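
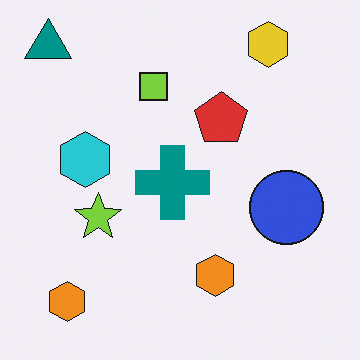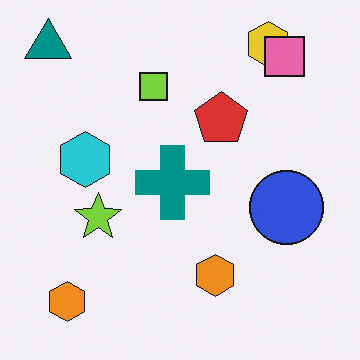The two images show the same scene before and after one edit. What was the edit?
The transformation is: overlaid with an additional pink square.

A pink square appears in the second image that is absent from the first.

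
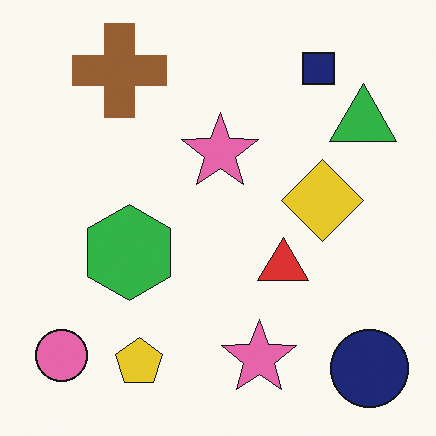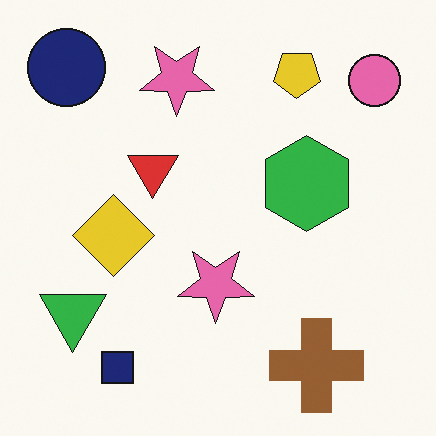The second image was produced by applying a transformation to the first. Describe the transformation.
This is the original image rotated 180°.

The navy circle sits in the bottom-right of the first image and the top-left of the second — consistent with a whole-image 180° rotation.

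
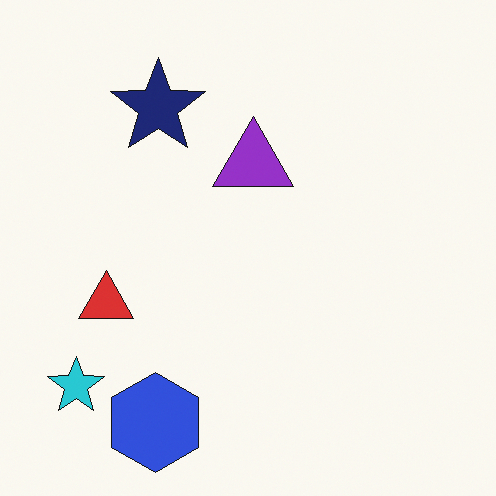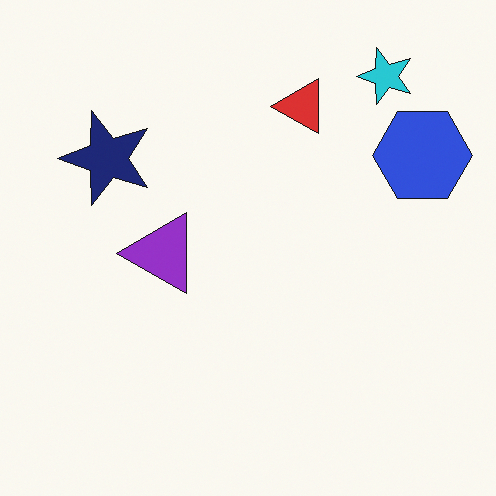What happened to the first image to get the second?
The second image is the first transposed (reflected across the top-left ↔ bottom-right diagonal).

Shapes have swapped their row and column positions — what was in the top-right is now in the bottom-left — a diagonal reflection.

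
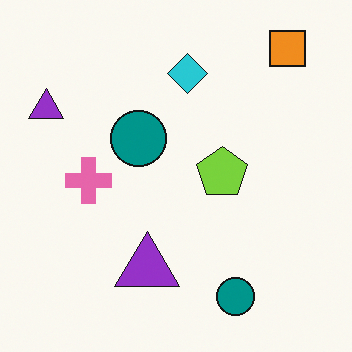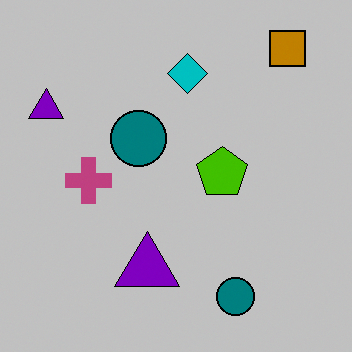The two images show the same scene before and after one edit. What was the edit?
Aggressively posterized.

Each flat color has snapped to a coarser quantized level — most visibly, the near-white background has dropped to a flat grey.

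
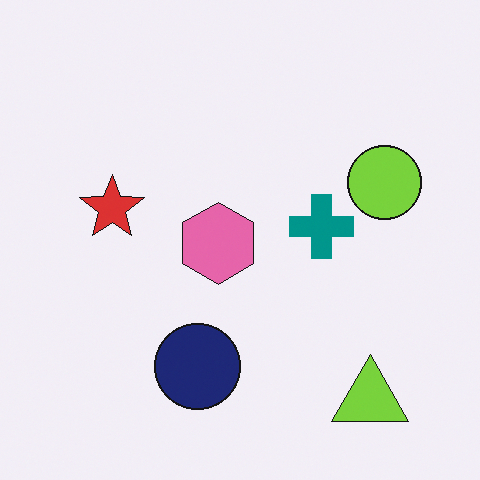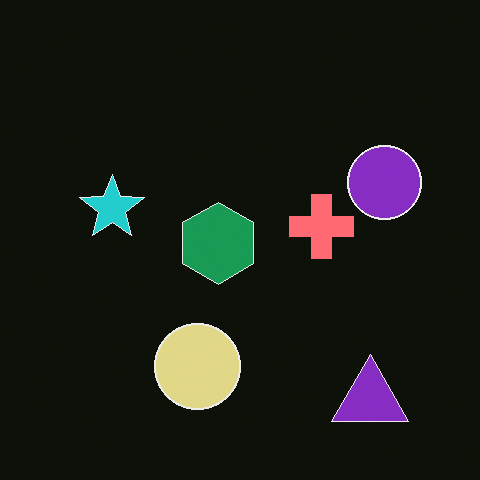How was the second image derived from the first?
The second image is the first color-inverted (negative).

The light background has become dark and every shape's color is its complement — a photographic negative.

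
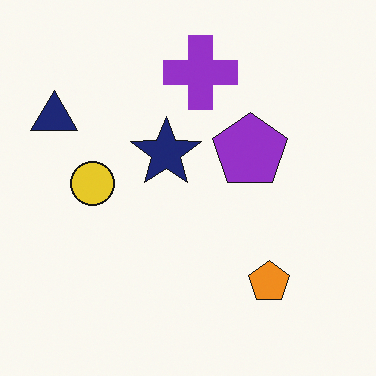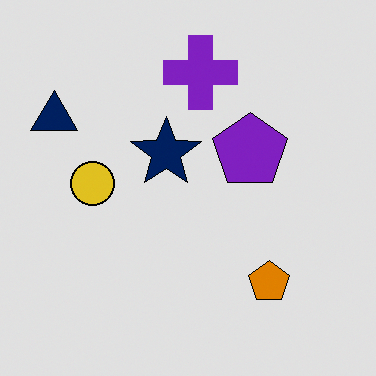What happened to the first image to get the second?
The second image is the first posterized to a reduced palette.

Each flat color has snapped to a coarser quantized level — most visibly, the near-white background has dropped to a flat grey.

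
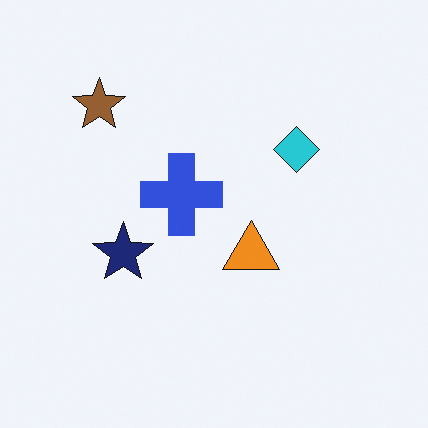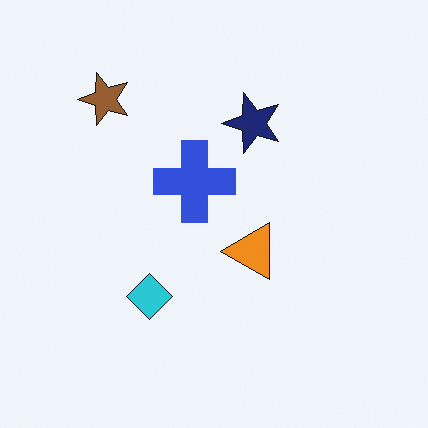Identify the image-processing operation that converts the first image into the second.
The transformation is: transposed (reflected across the top-left ↔ bottom-right diagonal).

Shapes have swapped their row and column positions — what was in the top-right is now in the bottom-left — a diagonal reflection.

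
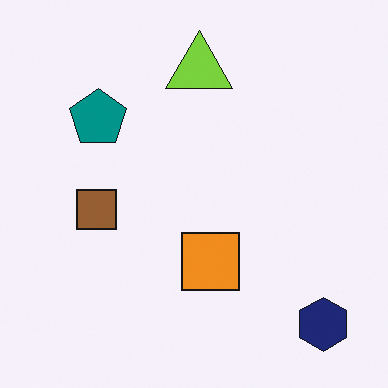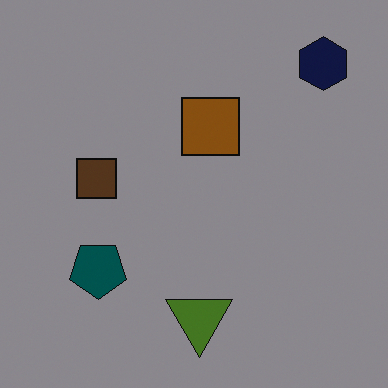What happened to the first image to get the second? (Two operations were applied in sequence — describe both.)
This is the original image flipped vertically (top ↔ bottom), then substantially darkened.

The navy hexagon is in the bottom-right of the first image and the top-right of the second — shapes on opposite sides of the horizontal midline have swapped in a mirror flip. Every pixel — background and shapes alike — is uniformly darkened.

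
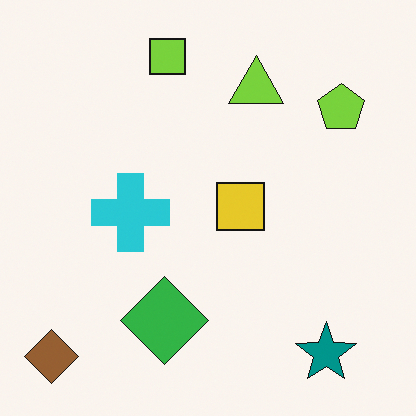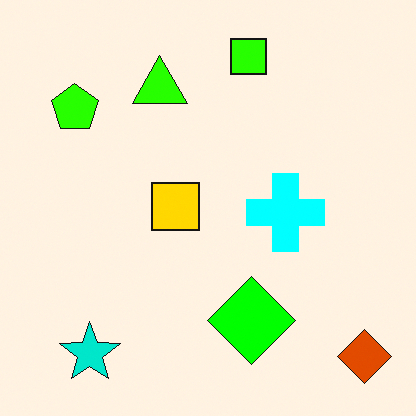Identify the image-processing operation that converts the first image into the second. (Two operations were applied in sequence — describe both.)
The image was flipped horizontally (left ↔ right), then made much more vivid (saturation change).

The brown diamond is in the bottom-left of the first image and the bottom-right of the second — shapes on opposite sides of the vertical midline have swapped in a mirror flip. All colors are more vivid — a global saturation change.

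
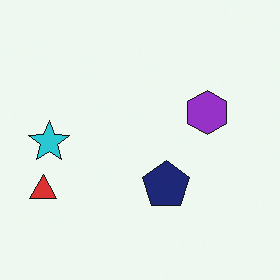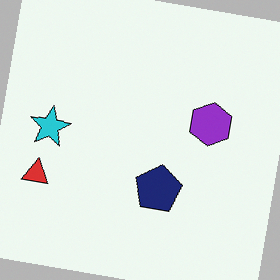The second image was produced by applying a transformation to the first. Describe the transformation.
The transformation is: rotated clockwise by a few degrees.

Every shape is tilted by the same angle and the image corners show triangular fill wedges — a whole-image rotation by a non-right angle.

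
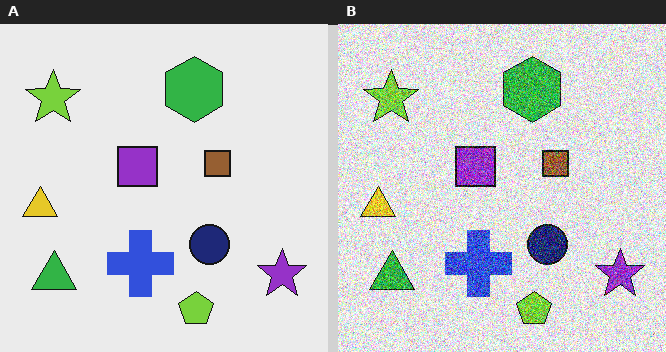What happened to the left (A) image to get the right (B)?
Degraded with heavy additive noise.

Random speckle covers the whole image, including the flat background.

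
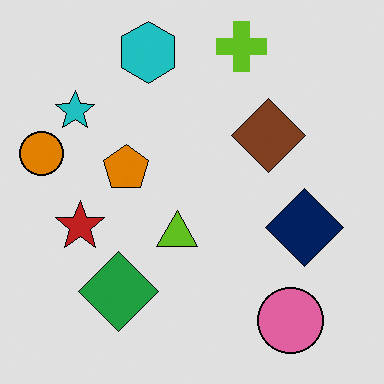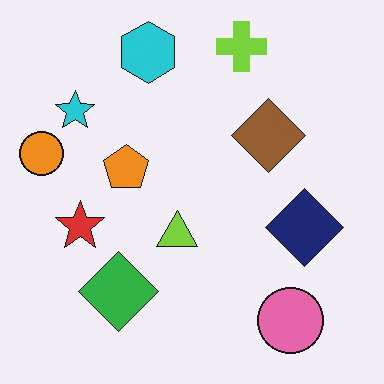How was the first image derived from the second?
The image was posterized to a reduced palette.

Each flat color has snapped to a coarser quantized level — most visibly, the near-white background has dropped to a flat grey.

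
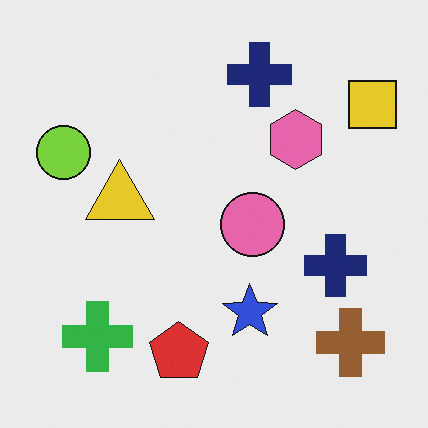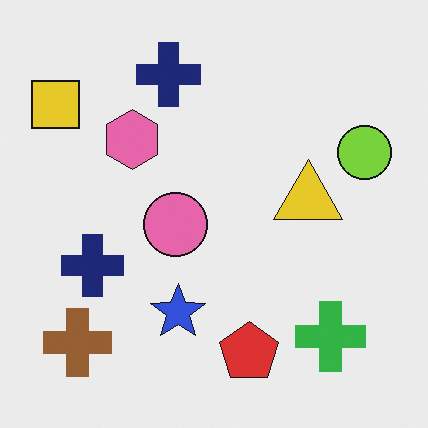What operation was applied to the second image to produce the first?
The transformation is: flipped horizontally (left ↔ right).

The yellow square is in the top-left of the second image and the top-right of the first — shapes on opposite sides of the vertical midline have swapped in a mirror flip.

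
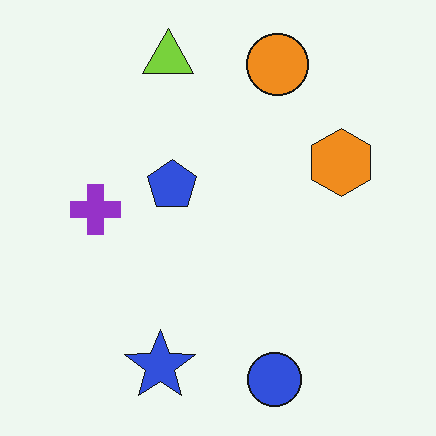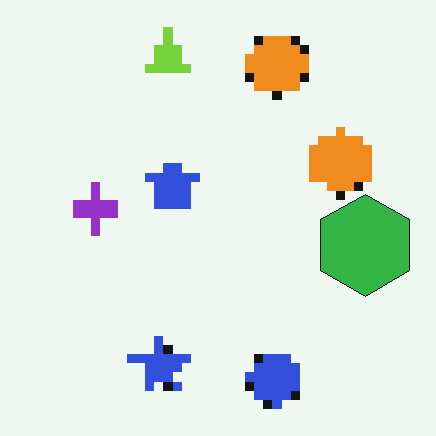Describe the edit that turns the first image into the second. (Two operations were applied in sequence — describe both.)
The transformation is: heavily pixelated into large blocks, then overlaid with an additional green hexagon.

Shapes are reduced to large square blocks; fine edges and outlines are lost — a downscale-then-upscale (mosaic) effect. A green hexagon appears in the second image that is absent from the first.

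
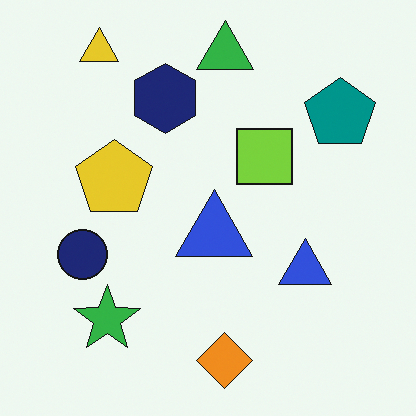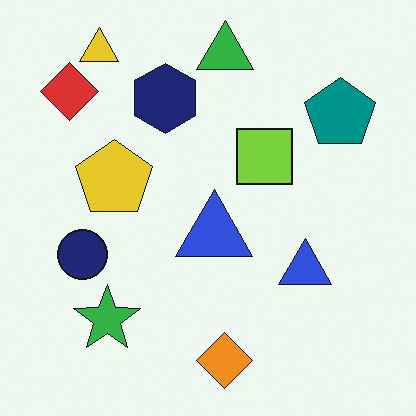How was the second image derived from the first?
It was overlaid with an additional red diamond.

A red diamond appears in the second image that is absent from the first.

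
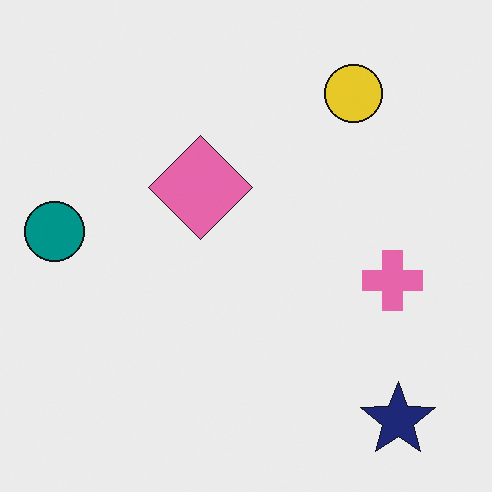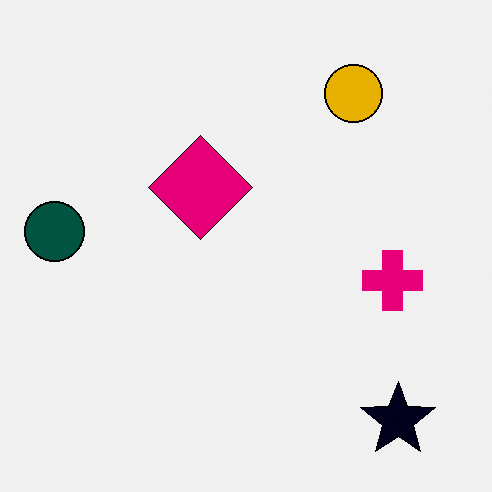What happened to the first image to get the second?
The transformation is: boosted in contrast.

Tones are pushed away from mid-grey across the whole image — a global contrast change.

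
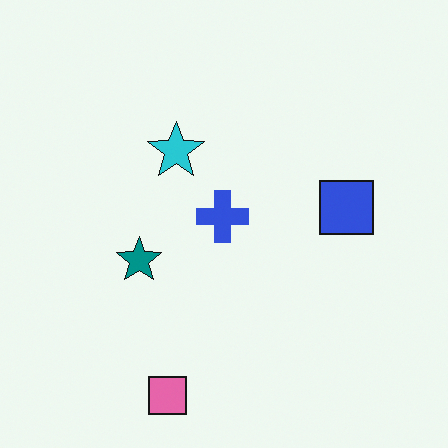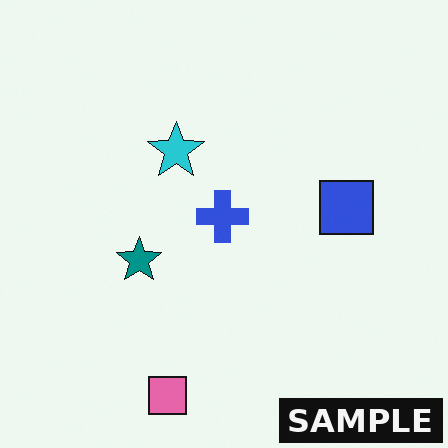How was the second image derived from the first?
Watermarked with the text "SAMPLE" in the lower-right corner.

A dark label reading "SAMPLE" appears in the lower-right corner.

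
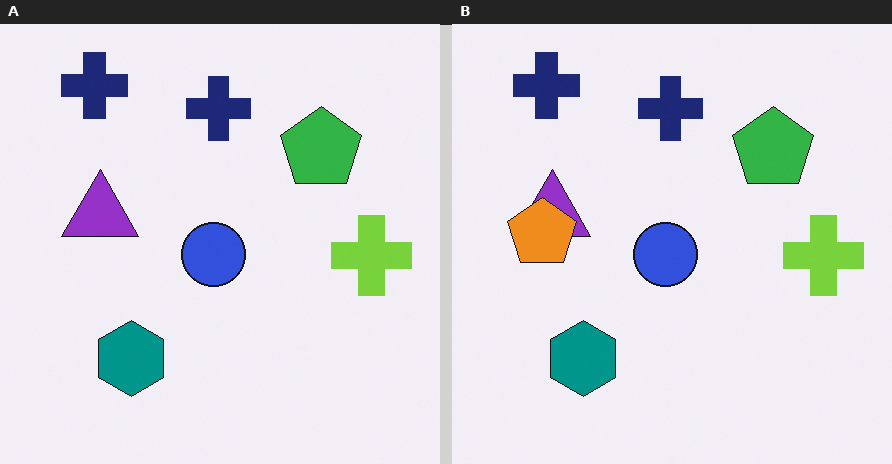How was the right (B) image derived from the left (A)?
This is the original image overlaid with an additional orange pentagon.

An orange pentagon appears in the right (B) image that is absent from the left (A).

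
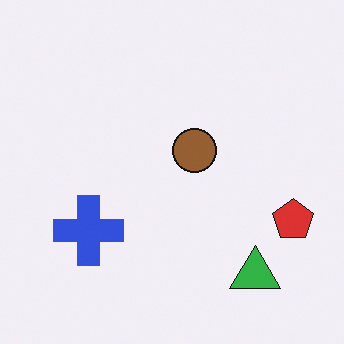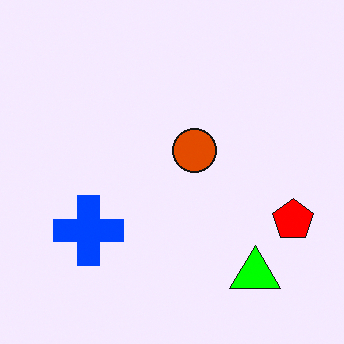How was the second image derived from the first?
The transformation is: heavily oversaturated.

All colors are more vivid — a global saturation change.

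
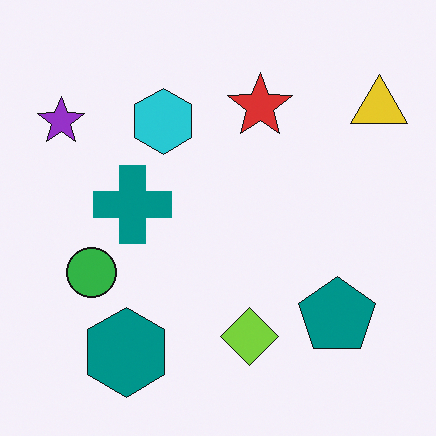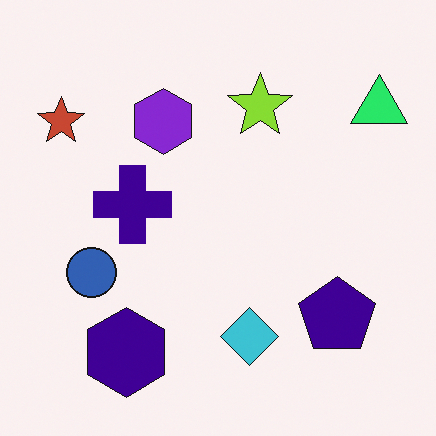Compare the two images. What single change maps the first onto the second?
The image was hue-shifted through roughly a third of the color wheel.

Every shape's color has rotated by the same amount around the hue wheel — a uniform hue shift.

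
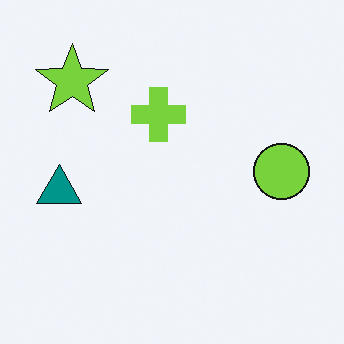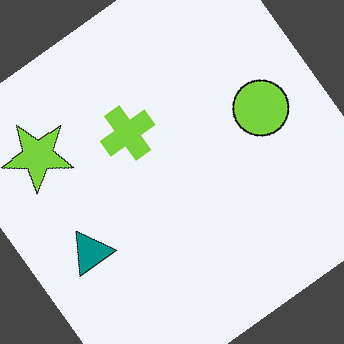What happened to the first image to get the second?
It was rotated counter-clockwise by a large amount — several tens of degrees.

Every shape is tilted by the same angle and the image corners show triangular fill wedges — a whole-image rotation by a non-right angle.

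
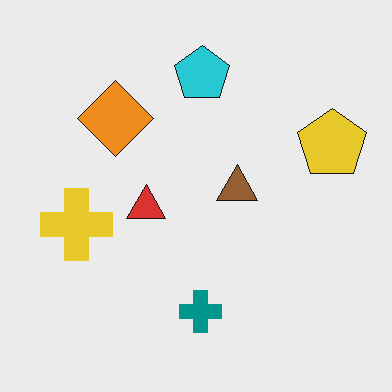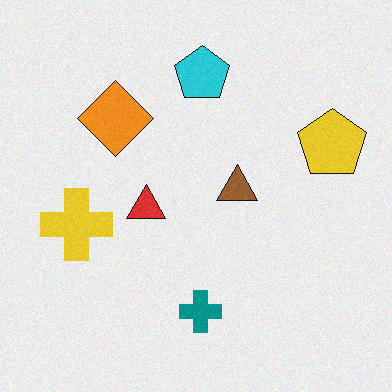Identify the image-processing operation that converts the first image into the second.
The transformation is: degraded with light additive noise.

Random speckle covers the whole image, including the flat background.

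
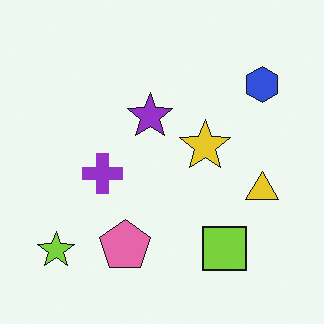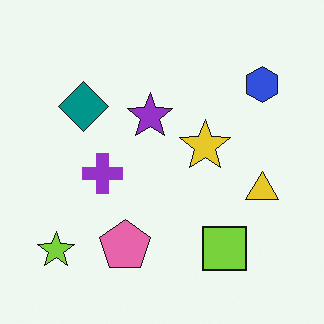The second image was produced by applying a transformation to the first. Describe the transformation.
The second image is the first overlaid with an additional teal diamond.

A teal diamond appears in the second image that is absent from the first.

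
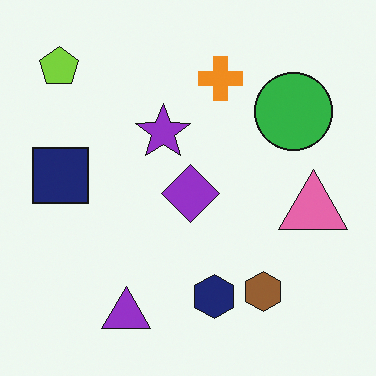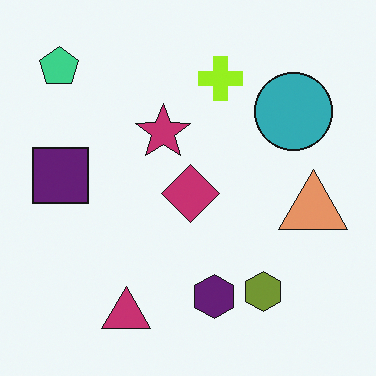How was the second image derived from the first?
It was hue-shifted slightly.

Every shape's color has rotated by the same amount around the hue wheel — a uniform hue shift.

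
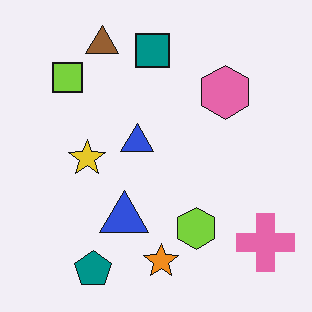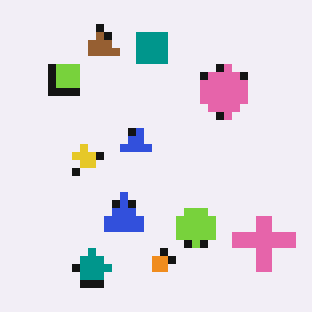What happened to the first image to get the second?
The second image is the first pixelated into visible square blocks.

Shapes are reduced to large square blocks; fine edges and outlines are lost — a downscale-then-upscale (mosaic) effect.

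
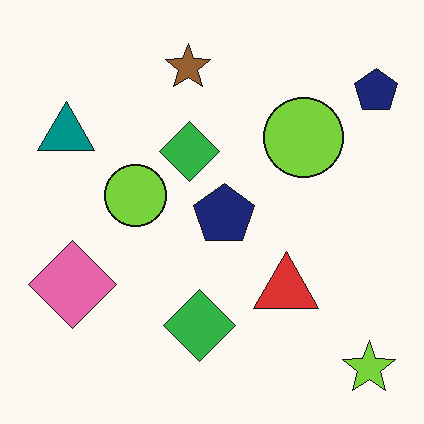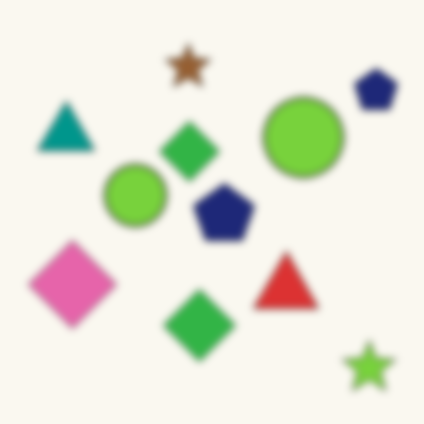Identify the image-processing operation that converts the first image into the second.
It was moderately blurred.

Shape edges and outlines are uniformly softened across the whole image.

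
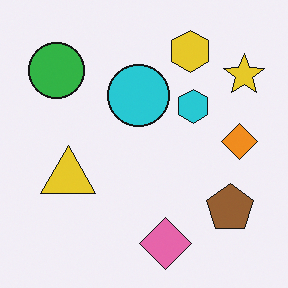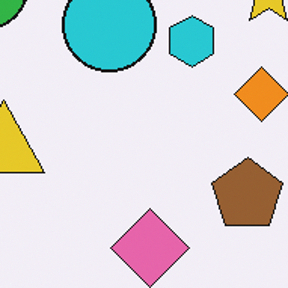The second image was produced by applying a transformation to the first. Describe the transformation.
This is the original image cropped slightly and scaled back up.

The visible shapes are larger and the field of view is narrower; shapes near the original edges may be partly or wholly outside the frame — a crop-and-rescale.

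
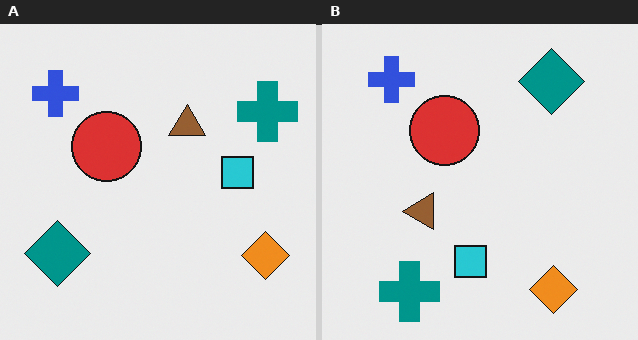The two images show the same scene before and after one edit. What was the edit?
This is the original image transposed (reflected across the top-left ↔ bottom-right diagonal).

Shapes have swapped their row and column positions — what was in the top-right is now in the bottom-left — a diagonal reflection.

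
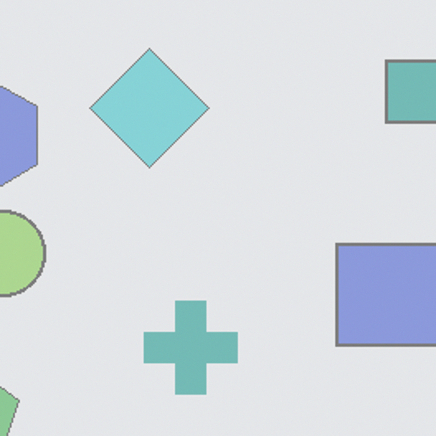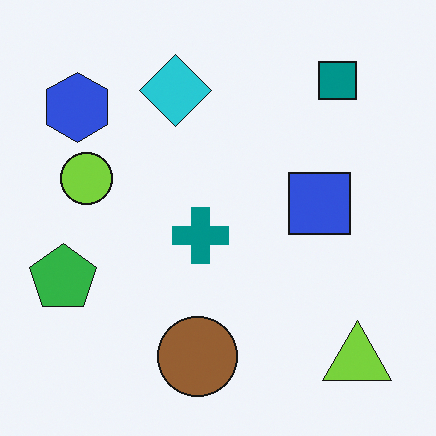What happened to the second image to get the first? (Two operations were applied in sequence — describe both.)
Cropped to a noticeably smaller region and rescaled, then washed out (contrast reduced).

The visible shapes are larger and the field of view is narrower; shapes near the original edges may be partly or wholly outside the frame — a crop-and-rescale. Tones are pushed toward mid-grey across the whole image — a global contrast change.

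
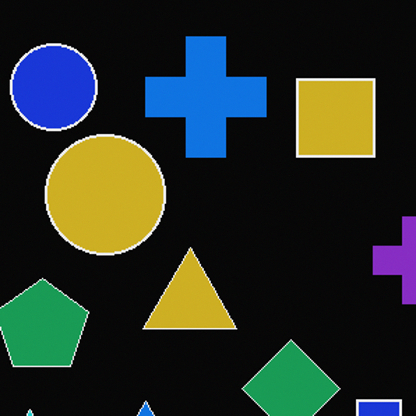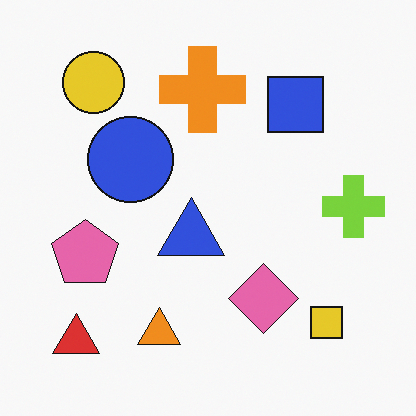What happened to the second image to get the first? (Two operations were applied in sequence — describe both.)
It was cropped to a modestly smaller region and rescaled, then color-inverted (negative).

The visible shapes are larger and the field of view is narrower; shapes near the original edges may be partly or wholly outside the frame — a crop-and-rescale. The light background has become dark and every shape's color is its complement — a photographic negative.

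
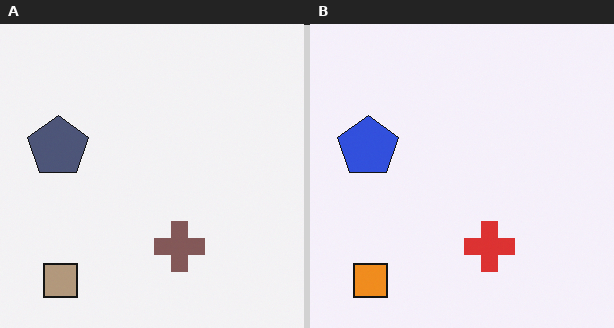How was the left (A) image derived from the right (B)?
The image was made much more muted (saturation change).

All colors are more muted and greyish — a global saturation change.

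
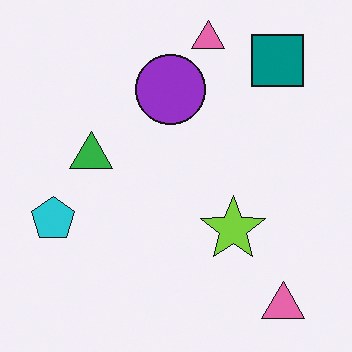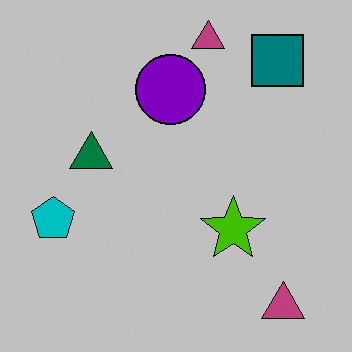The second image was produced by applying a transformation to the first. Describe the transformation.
Aggressively posterized.

Each flat color has snapped to a coarser quantized level — most visibly, the near-white background has dropped to a flat grey.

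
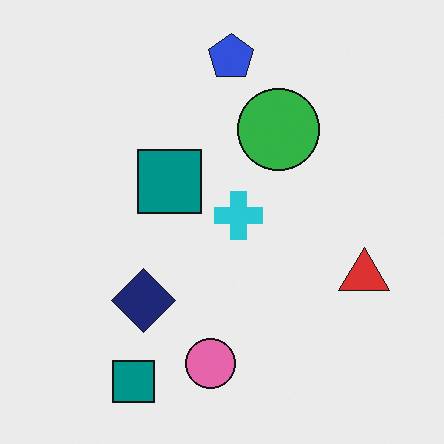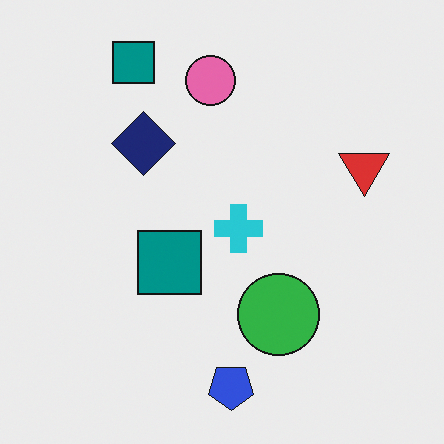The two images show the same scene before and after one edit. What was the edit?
This is the original image flipped vertically (top ↔ bottom).

The blue pentagon is in the top of the first image and the bottom of the second — shapes on opposite sides of the horizontal midline have swapped in a mirror flip.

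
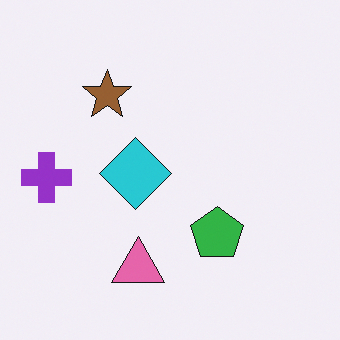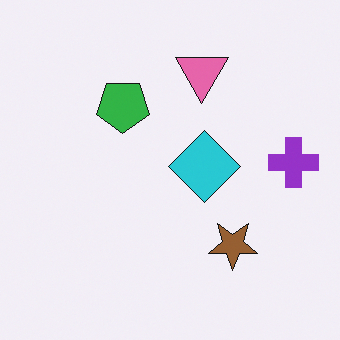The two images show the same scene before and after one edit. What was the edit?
It was rotated 180°.

The purple cross sits in the left of the first image and the right of the second — consistent with a whole-image 180° rotation.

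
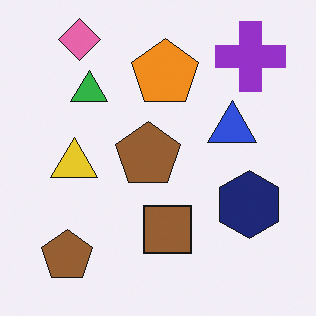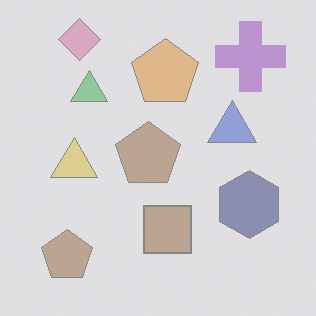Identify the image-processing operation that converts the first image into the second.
The image was washed out (contrast reduced).

Tones are pushed toward mid-grey across the whole image — a global contrast change.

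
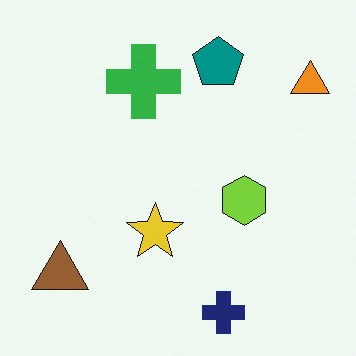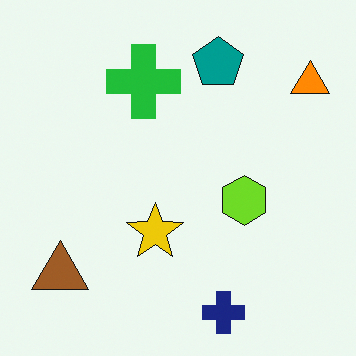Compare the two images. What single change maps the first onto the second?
The image was slightly oversaturated.

All colors are more vivid — a global saturation change.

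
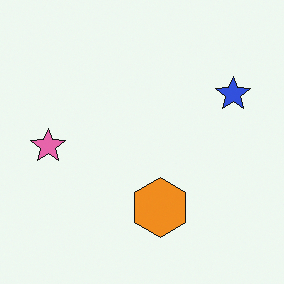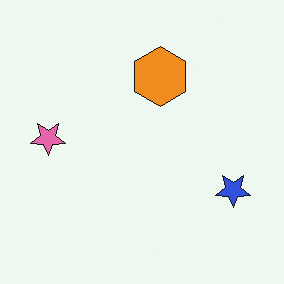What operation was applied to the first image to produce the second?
This is the original image flipped vertically (top ↔ bottom).

The orange hexagon is in the bottom of the first image and the top of the second — shapes on opposite sides of the horizontal midline have swapped in a mirror flip.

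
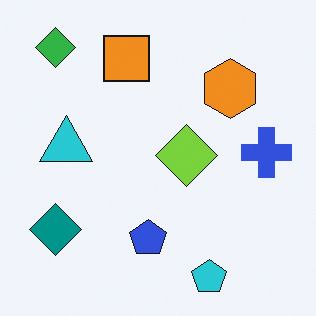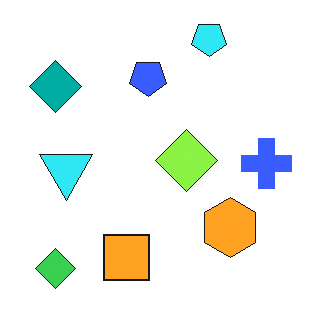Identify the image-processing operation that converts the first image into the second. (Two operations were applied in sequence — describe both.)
The transformation is: flipped vertically (top ↔ bottom), then brightened a little.

The cyan pentagon is in the bottom of the first image and the top of the second — shapes on opposite sides of the horizontal midline have swapped in a mirror flip. Every pixel — background and shapes alike — is uniformly brightened.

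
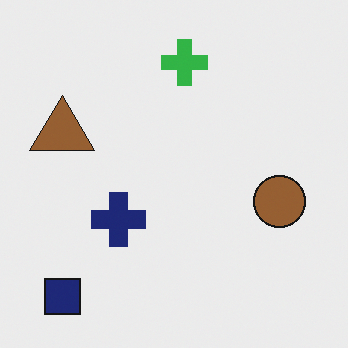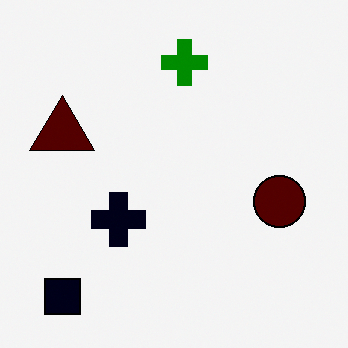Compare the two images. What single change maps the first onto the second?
It was boosted in contrast.

Tones are pushed away from mid-grey across the whole image — a global contrast change.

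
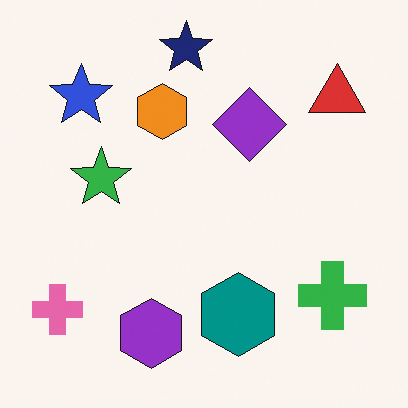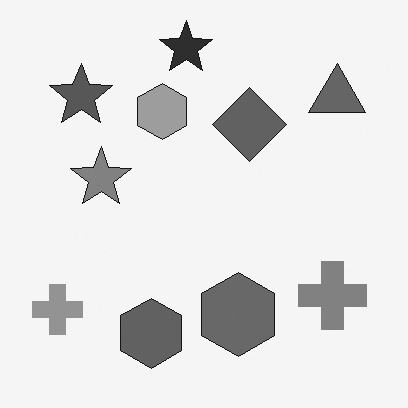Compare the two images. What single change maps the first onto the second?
It was converted to grayscale.

All color is removed — every shape is now a shade of grey.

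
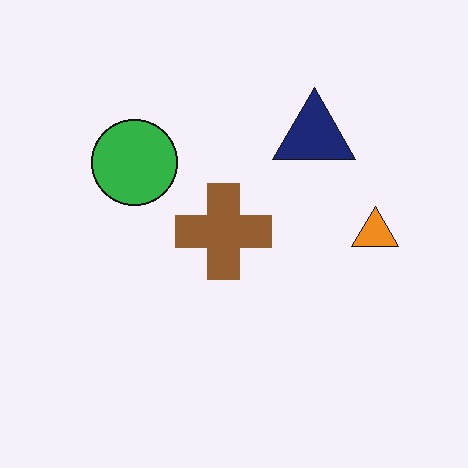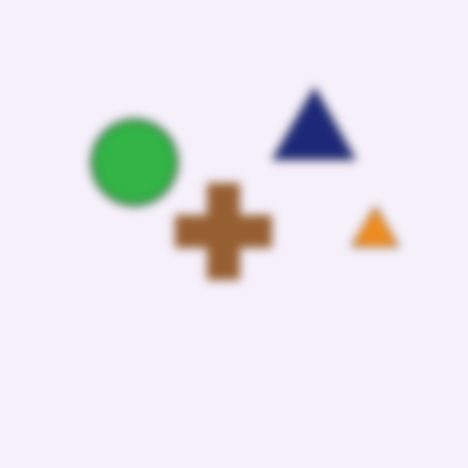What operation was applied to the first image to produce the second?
Noticeably gaussian-blurred.

Shape edges and outlines are uniformly softened across the whole image.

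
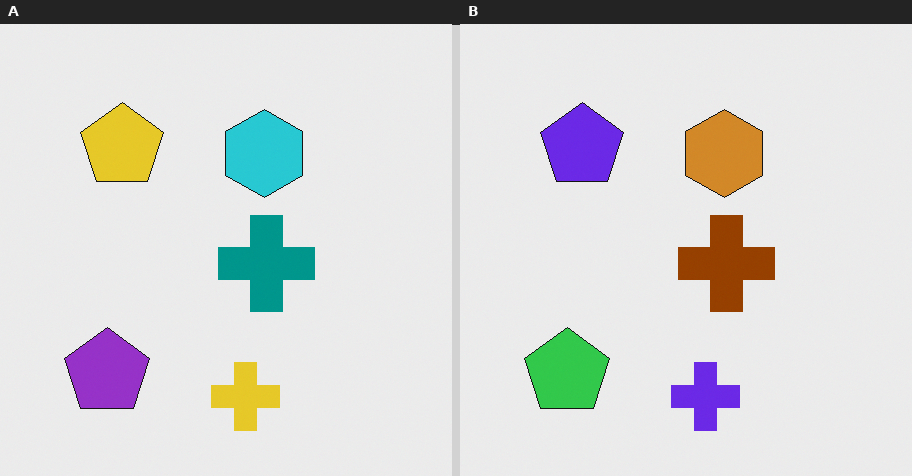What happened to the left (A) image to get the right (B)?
It was hue-shifted by a large amount.

Every shape's color has rotated by the same amount around the hue wheel — a uniform hue shift.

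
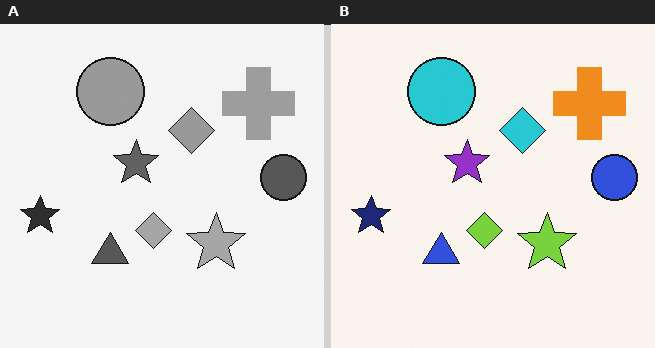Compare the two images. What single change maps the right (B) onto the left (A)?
The image was converted to grayscale.

All color is removed — every shape is now a shade of grey.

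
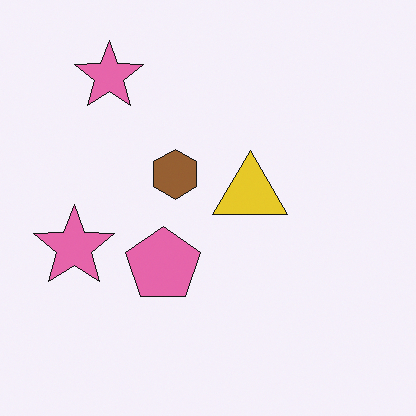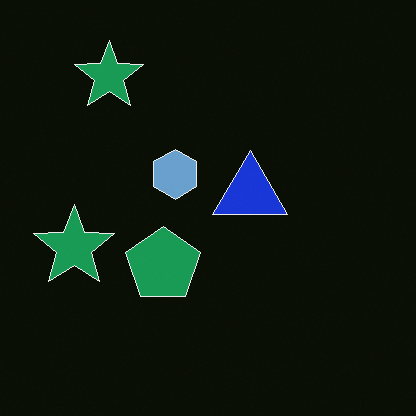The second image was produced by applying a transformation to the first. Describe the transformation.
Color-inverted (negative).

The light background has become dark and every shape's color is its complement — a photographic negative.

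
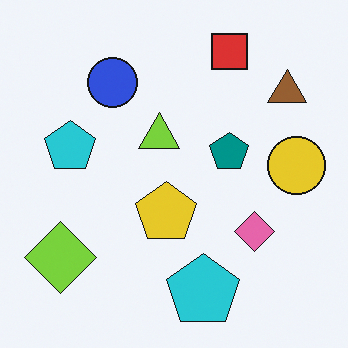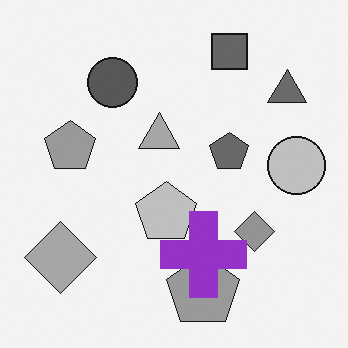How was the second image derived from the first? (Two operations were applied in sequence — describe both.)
Converted to grayscale, then overlaid with an additional purple cross.

All color is removed — every shape is now a shade of grey. A purple cross appears in the second image that is absent from the first.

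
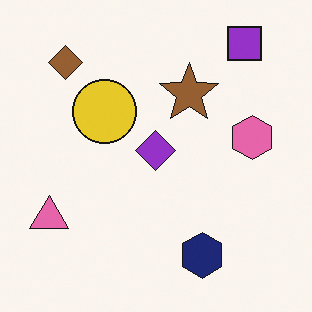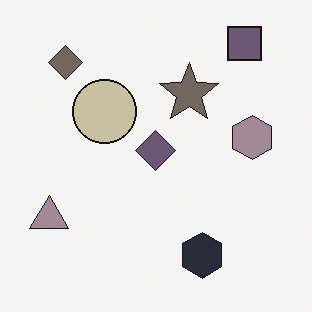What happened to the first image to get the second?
This is the original image made much more muted (saturation change).

All colors are more muted and greyish — a global saturation change.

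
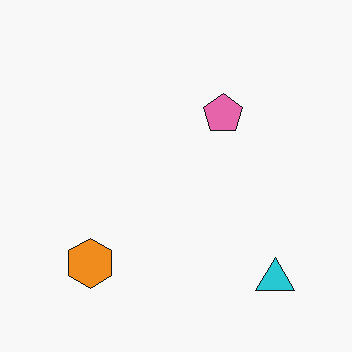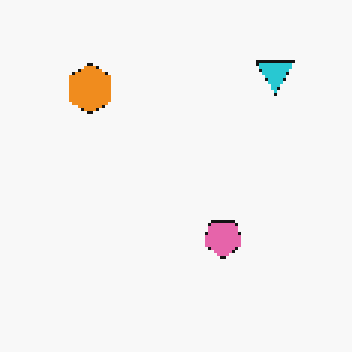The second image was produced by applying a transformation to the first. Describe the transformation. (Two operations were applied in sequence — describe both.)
The second image is the first flipped vertically (top ↔ bottom), then mildly pixelated.

The cyan triangle is in the bottom-right of the first image and the top-right of the second — shapes on opposite sides of the horizontal midline have swapped in a mirror flip. Shapes are reduced to large square blocks; fine edges and outlines are lost — a downscale-then-upscale (mosaic) effect.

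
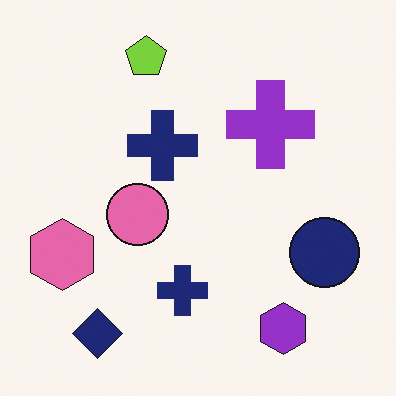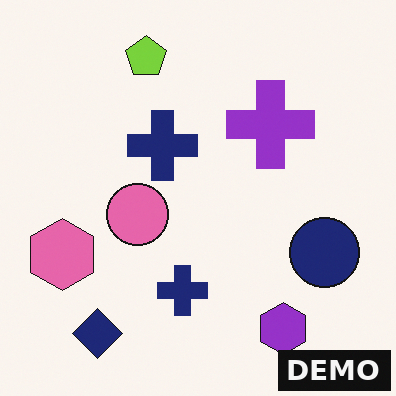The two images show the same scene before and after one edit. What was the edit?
The image was watermarked with the text "DEMO" in the lower-right corner.

A dark label reading "DEMO" appears in the lower-right corner.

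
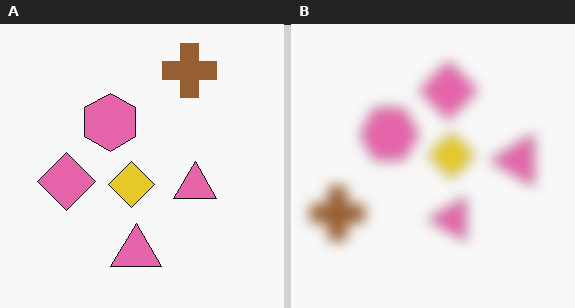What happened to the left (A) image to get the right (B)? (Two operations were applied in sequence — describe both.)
Transposed (reflected across the top-left ↔ bottom-right diagonal), then strongly gaussian-blurred.

Shapes have swapped their row and column positions — what was in the top-right is now in the bottom-left — a diagonal reflection. Shape edges and outlines are uniformly softened across the whole image.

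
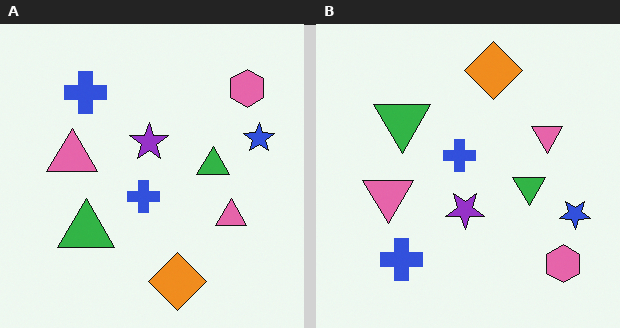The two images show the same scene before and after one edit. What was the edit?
The right (B) image is the left (A) flipped vertically (top ↔ bottom).

The orange diamond is in the bottom of the left (A) image and the top of the right (B) — shapes on opposite sides of the horizontal midline have swapped in a mirror flip.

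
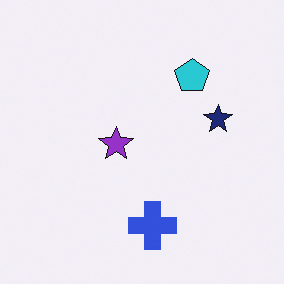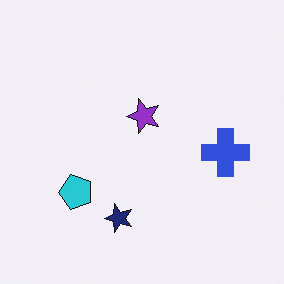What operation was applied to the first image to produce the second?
This is the original image transposed (reflected across the top-left ↔ bottom-right diagonal).

Shapes have swapped their row and column positions — what was in the top-right is now in the bottom-left — a diagonal reflection.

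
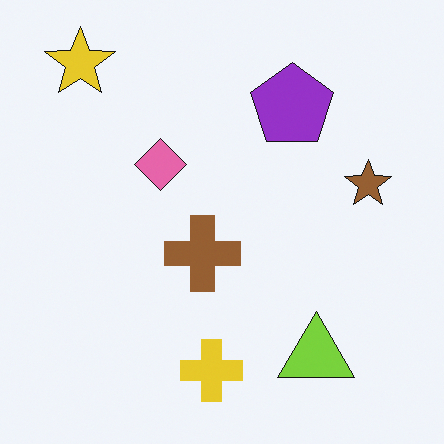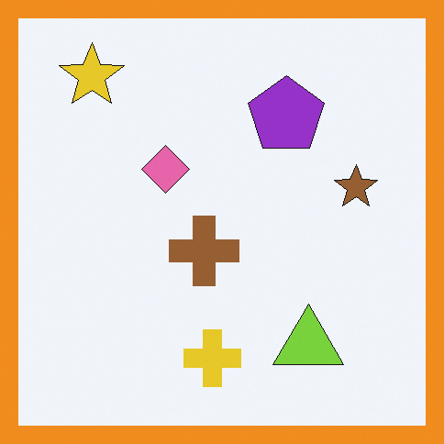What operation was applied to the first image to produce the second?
The second image is the first framed with a orange border.

A solid orange frame runs around the edge of the second image, with the content slightly shrunk inside it.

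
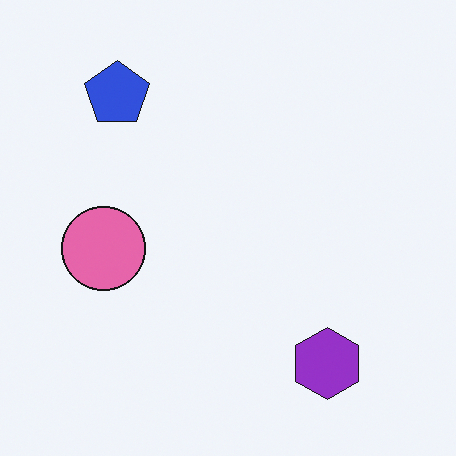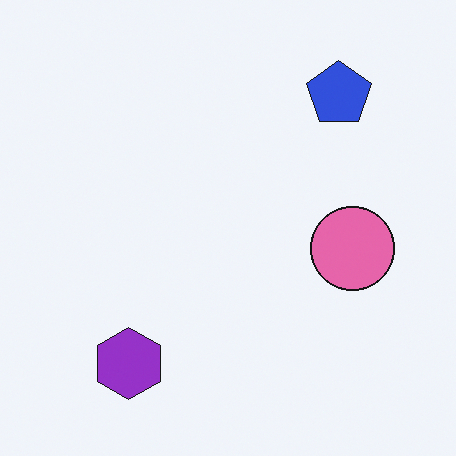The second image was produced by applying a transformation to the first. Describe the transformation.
The second image is the first flipped horizontally (left ↔ right).

The pink circle is in the left of the first image and the right of the second — shapes on opposite sides of the vertical midline have swapped in a mirror flip.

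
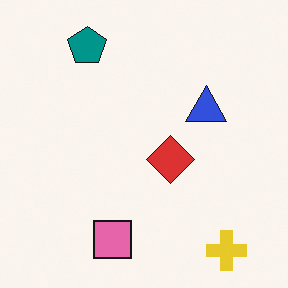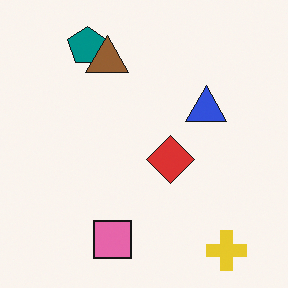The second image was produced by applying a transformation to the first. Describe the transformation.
It was overlaid with an additional brown triangle.

A brown triangle appears in the second image that is absent from the first.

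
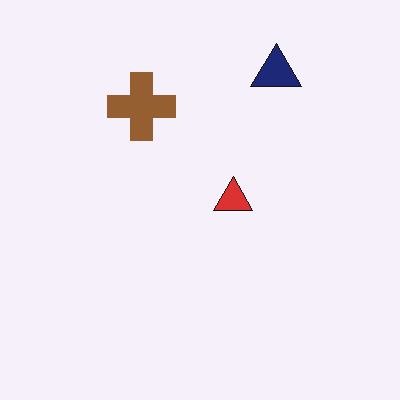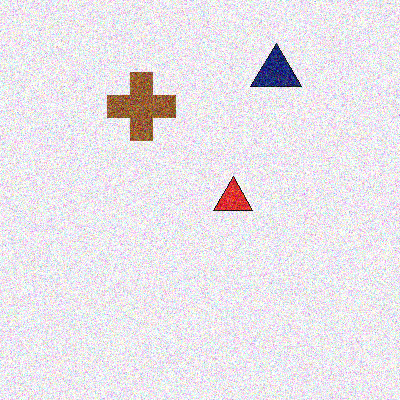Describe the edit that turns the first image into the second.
It was degraded with heavy additive noise.

Random speckle covers the whole image, including the flat background.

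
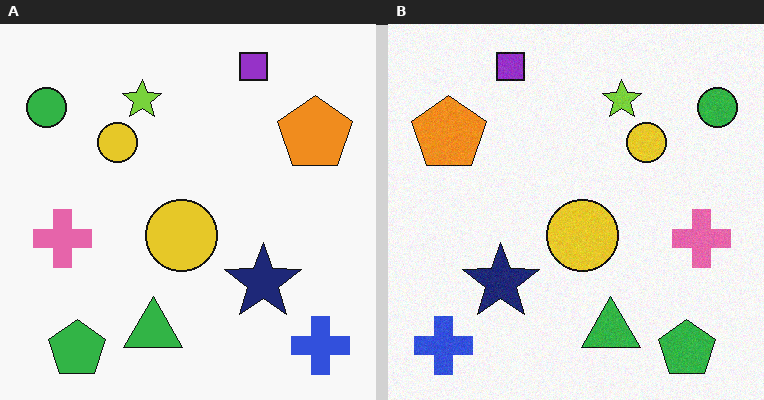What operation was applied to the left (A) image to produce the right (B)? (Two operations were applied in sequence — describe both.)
The right (B) image is the left (A) degraded with light additive noise, then flipped horizontally (left ↔ right).

Random speckle covers the whole image, including the flat background. The green circle is in the top-left of the left (A) image and the top-right of the right (B) — shapes on opposite sides of the vertical midline have swapped in a mirror flip.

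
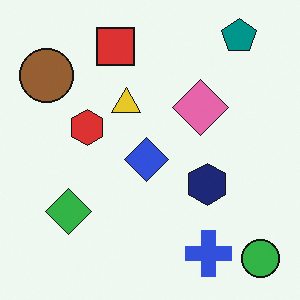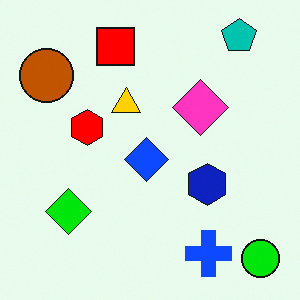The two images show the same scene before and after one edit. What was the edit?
It was made much more vivid (saturation change).

All colors are more vivid — a global saturation change.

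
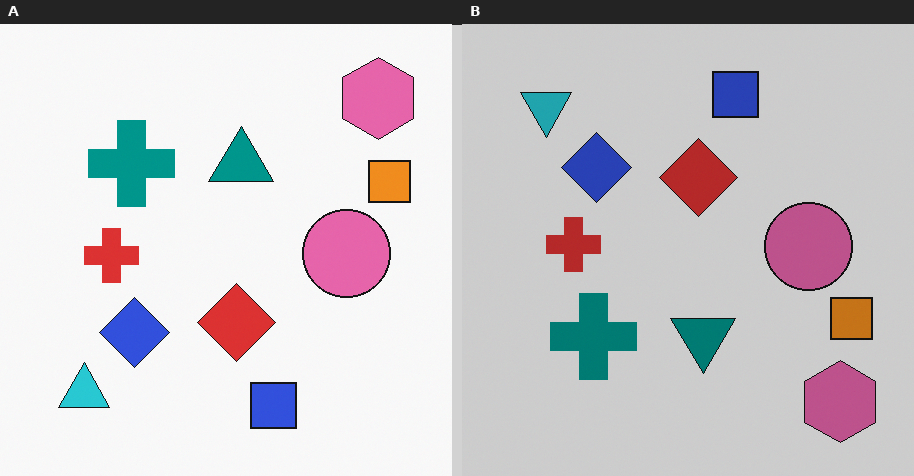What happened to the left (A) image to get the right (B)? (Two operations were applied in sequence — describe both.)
The image was flipped vertically (top ↔ bottom), then darkened a little.

The blue square is in the bottom of the left (A) image and the top of the right (B) — shapes on opposite sides of the horizontal midline have swapped in a mirror flip. Every pixel — background and shapes alike — is uniformly darkened.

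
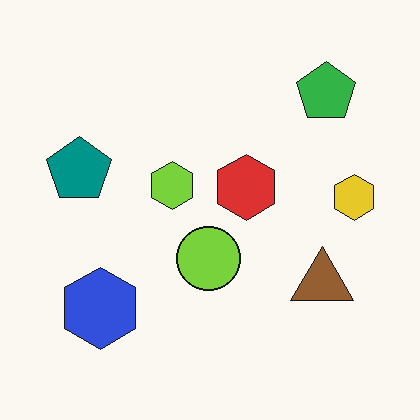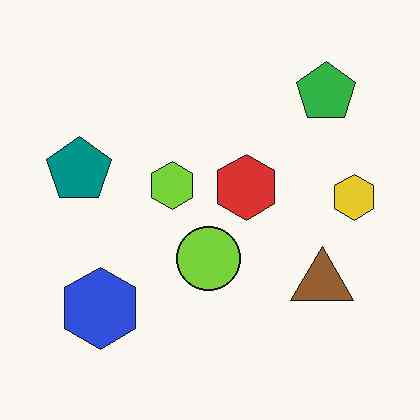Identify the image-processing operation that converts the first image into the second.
The image was JPEG-compressed with visible artifacts.

Blocky 8×8 compression artifacts appear around shape edges and the flat background shows ringing — characteristic JPEG degradation.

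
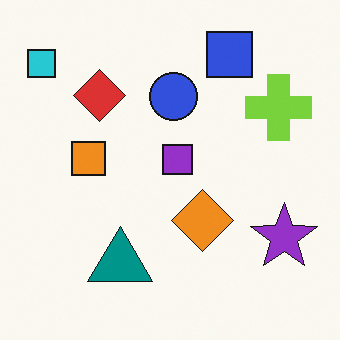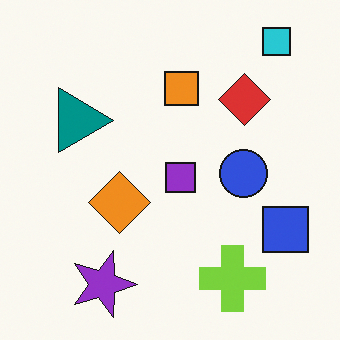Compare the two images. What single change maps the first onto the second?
The second image is the first rotated 90° clockwise.

The cyan square sits in the top-left of the first image and the top-right of the second — consistent with a whole-image 90° clockwise rotation.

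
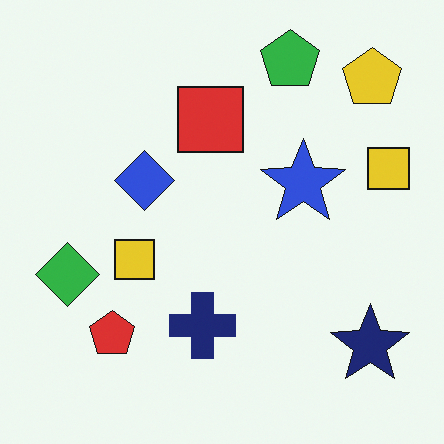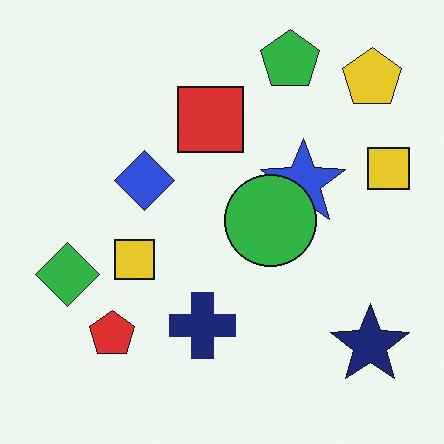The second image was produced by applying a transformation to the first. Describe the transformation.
It was overlaid with an additional green circle.

A green circle appears in the second image that is absent from the first.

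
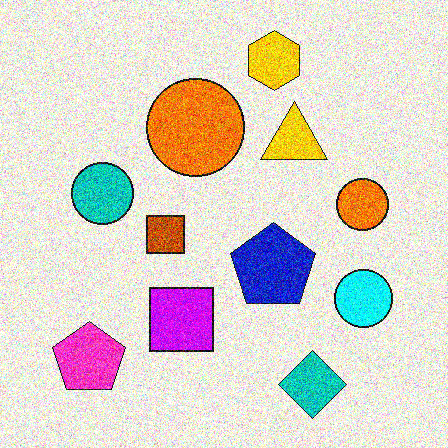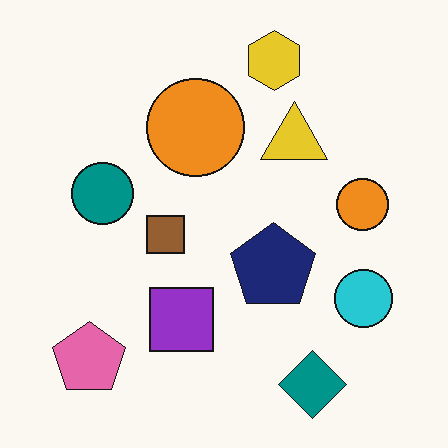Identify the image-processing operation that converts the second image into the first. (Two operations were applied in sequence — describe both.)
The image was heavily oversaturated, then degraded with heavy additive noise.

All colors are more vivid — a global saturation change. Random speckle covers the whole image, including the flat background.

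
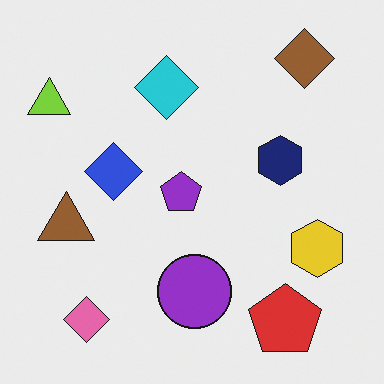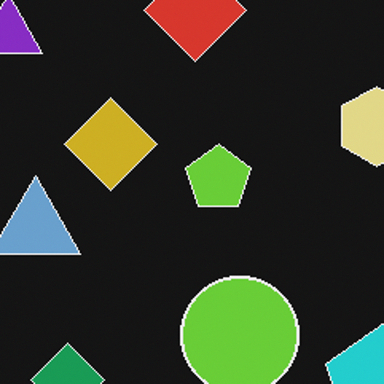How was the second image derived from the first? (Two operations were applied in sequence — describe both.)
The image was cropped slightly and scaled back up, then color-inverted (negative).

The visible shapes are larger and the field of view is narrower; shapes near the original edges may be partly or wholly outside the frame — a crop-and-rescale. The light background has become dark and every shape's color is its complement — a photographic negative.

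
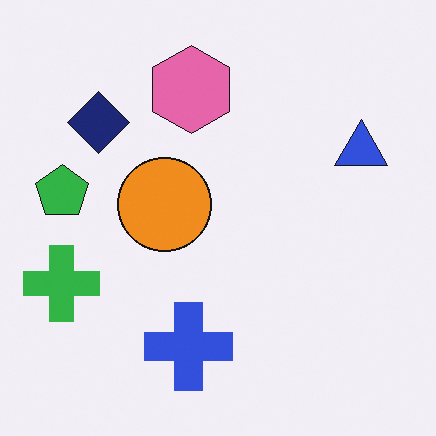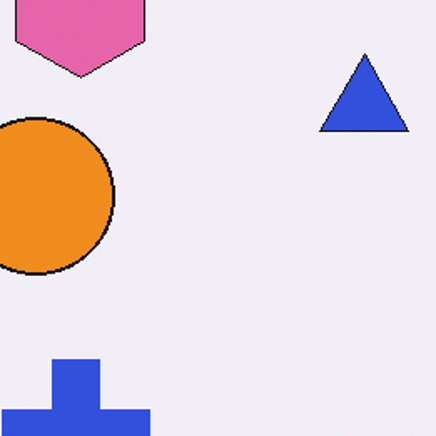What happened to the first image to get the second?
It was cropped tightly and scaled back up.

The visible shapes are larger and the field of view is narrower; shapes near the original edges may be partly or wholly outside the frame — a crop-and-rescale.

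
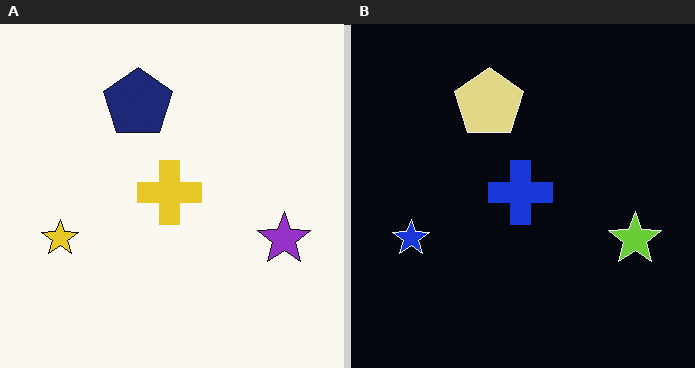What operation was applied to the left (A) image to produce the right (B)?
Color-inverted (negative).

The light background has become dark and every shape's color is its complement — a photographic negative.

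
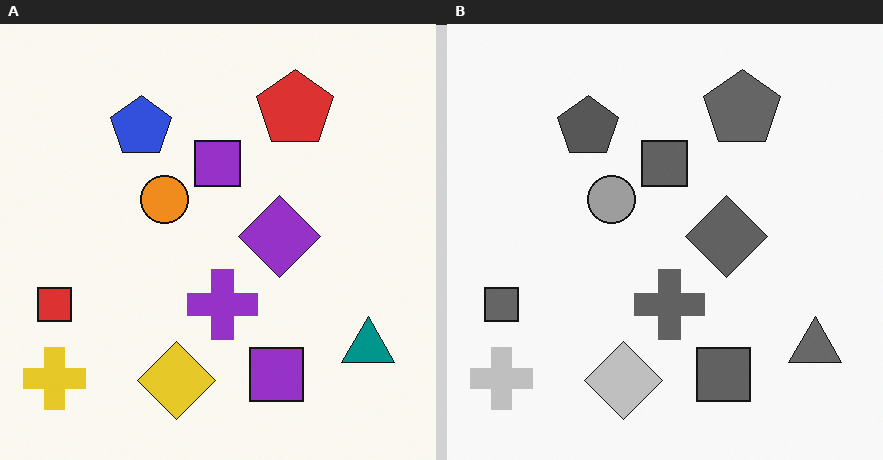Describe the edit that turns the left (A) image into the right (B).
The transformation is: converted to grayscale.

All color is removed — every shape is now a shade of grey.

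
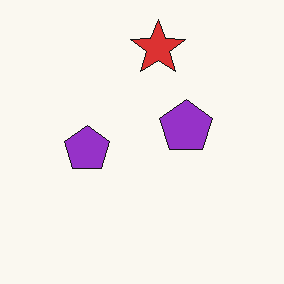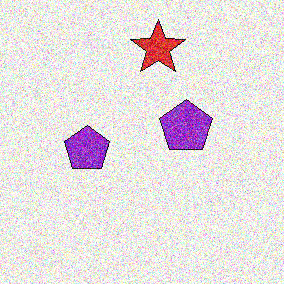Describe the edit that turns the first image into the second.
Degraded with strong gaussian noise.

Random speckle covers the whole image, including the flat background.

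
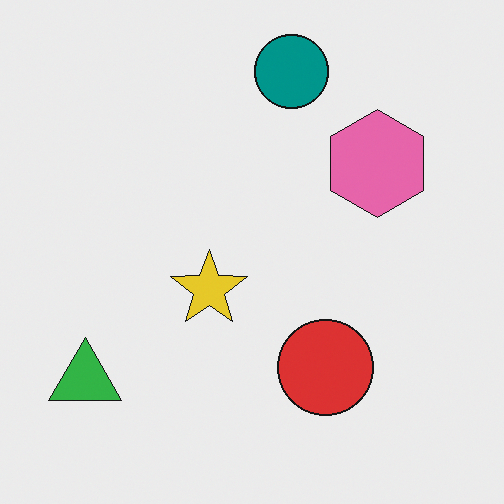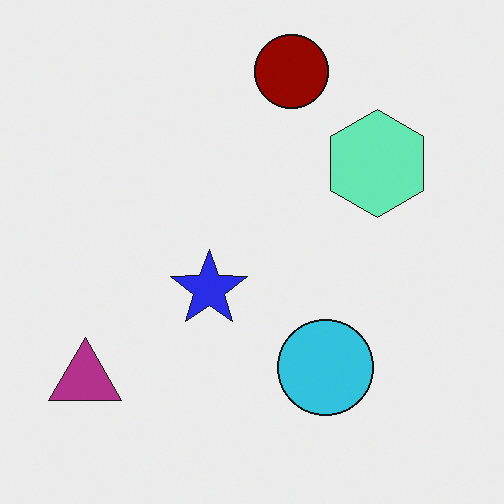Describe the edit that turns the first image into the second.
The transformation is: hue-shifted by a large amount.

Every shape's color has rotated by the same amount around the hue wheel — a uniform hue shift.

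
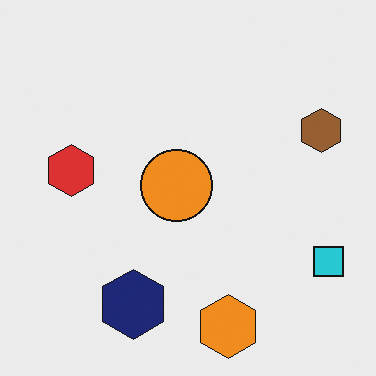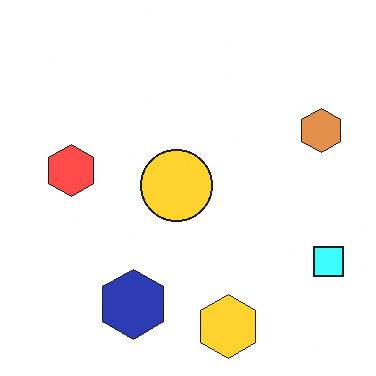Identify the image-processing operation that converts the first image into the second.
The image was substantially brightened.

Every pixel — background and shapes alike — is uniformly brightened.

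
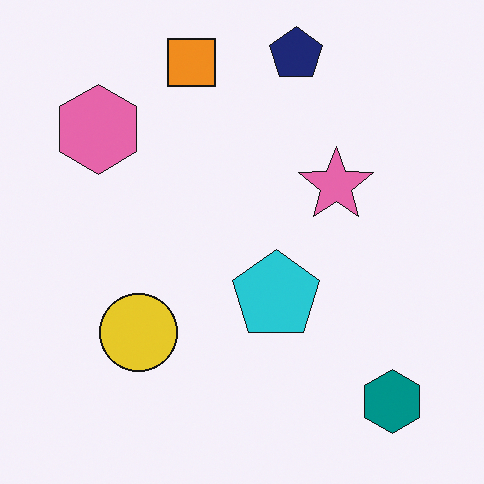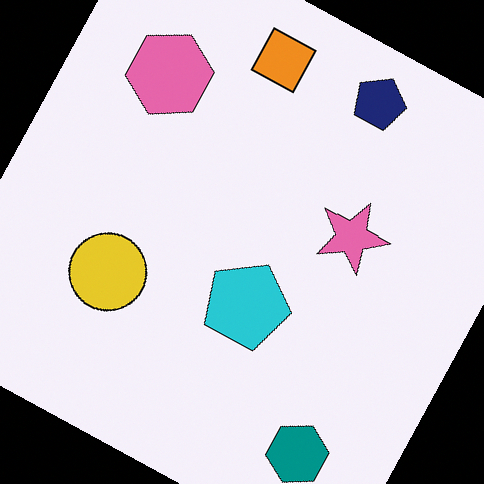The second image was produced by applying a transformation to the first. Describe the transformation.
It was rotated clockwise by a moderate amount.

Every shape is tilted by the same angle and the image corners show triangular fill wedges — a whole-image rotation by a non-right angle.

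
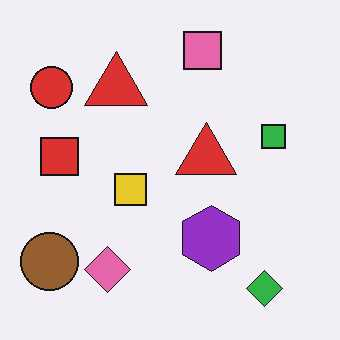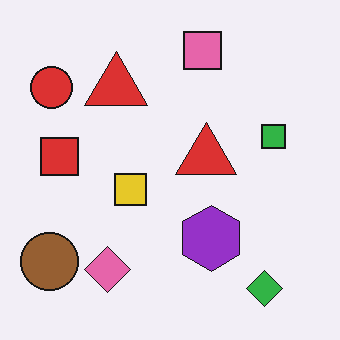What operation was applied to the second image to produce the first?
The transformation is: JPEG-compressed with visible artifacts.

Blocky 8×8 compression artifacts appear around shape edges and the flat background shows ringing — characteristic JPEG degradation.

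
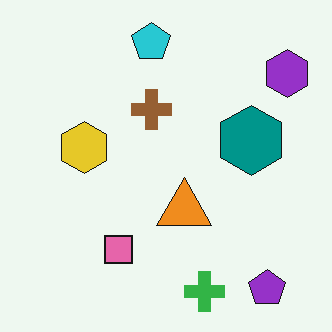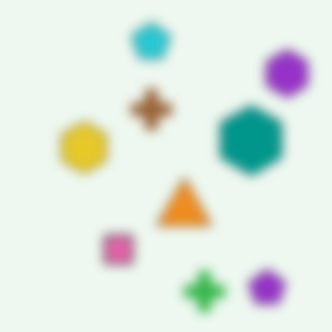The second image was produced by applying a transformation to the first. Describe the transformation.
The image was strongly gaussian-blurred.

Shape edges and outlines are uniformly softened across the whole image.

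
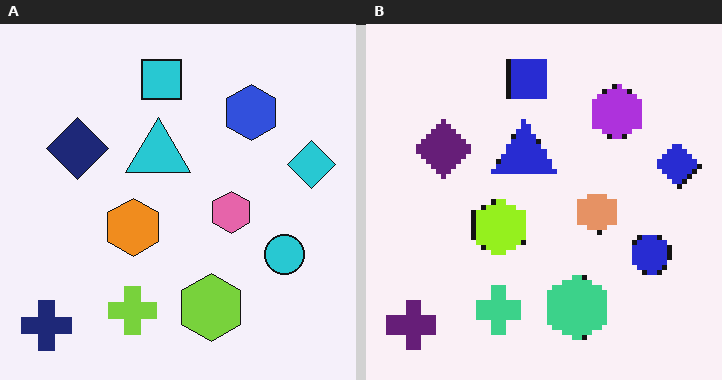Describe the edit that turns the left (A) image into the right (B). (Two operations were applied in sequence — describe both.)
This is the original image hue-shifted by a small amount, then mildly pixelated.

Every shape's color has rotated by the same amount around the hue wheel — a uniform hue shift. Shapes are reduced to large square blocks; fine edges and outlines are lost — a downscale-then-upscale (mosaic) effect.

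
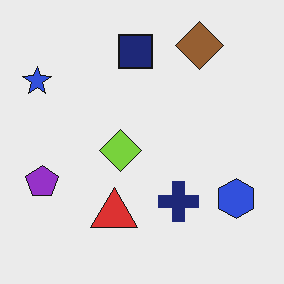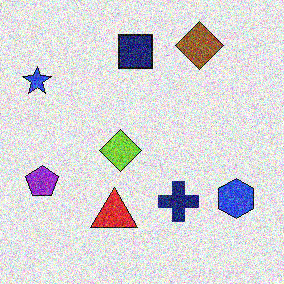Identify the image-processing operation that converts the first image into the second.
The second image is the first degraded with heavy additive noise.

Random speckle covers the whole image, including the flat background.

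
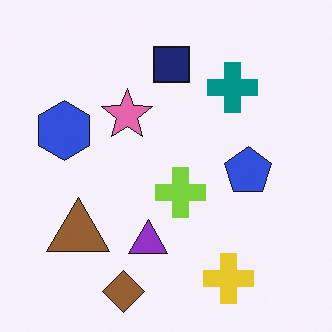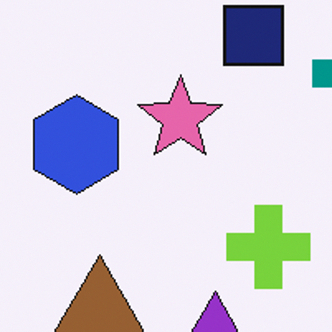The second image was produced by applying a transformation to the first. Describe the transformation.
The image was cropped tightly and scaled back up.

The visible shapes are larger and the field of view is narrower; shapes near the original edges may be partly or wholly outside the frame — a crop-and-rescale.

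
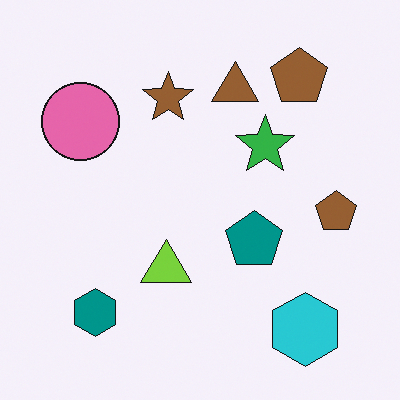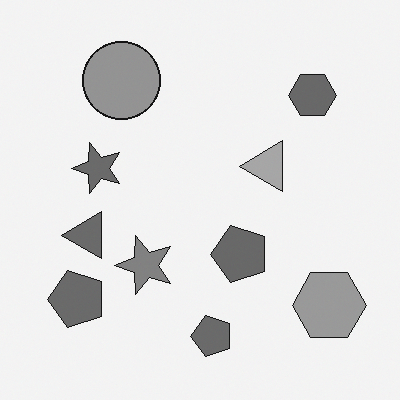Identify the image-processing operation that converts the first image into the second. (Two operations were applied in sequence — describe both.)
Converted to grayscale, then transposed (reflected across the top-left ↔ bottom-right diagonal).

All color is removed — every shape is now a shade of grey. Shapes have swapped their row and column positions — what was in the top-right is now in the bottom-left — a diagonal reflection.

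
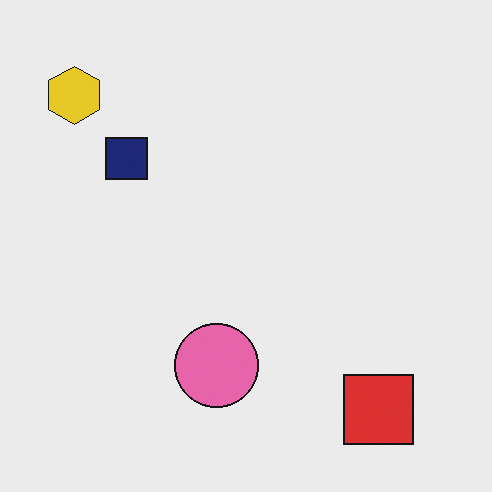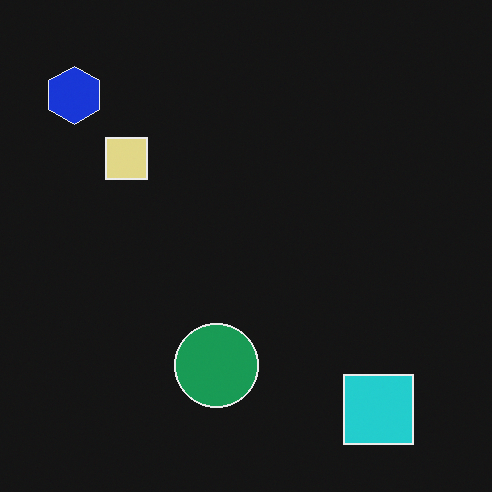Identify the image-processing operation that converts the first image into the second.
Color-inverted (negative).

The light background has become dark and every shape's color is its complement — a photographic negative.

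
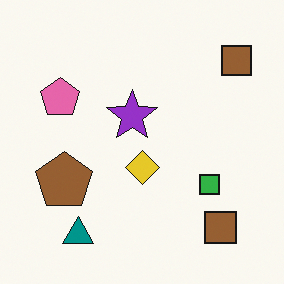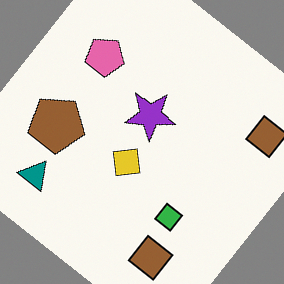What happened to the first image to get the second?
Rotated clockwise by a large amount — several tens of degrees.

Every shape is tilted by the same angle and the image corners show triangular fill wedges — a whole-image rotation by a non-right angle.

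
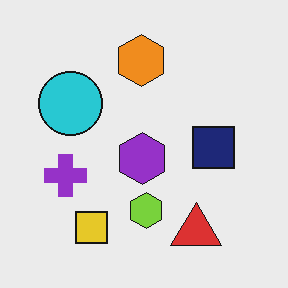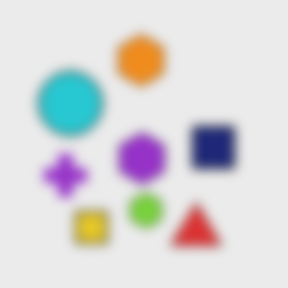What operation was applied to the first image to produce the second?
It was heavily blurred.

Shape edges and outlines are uniformly softened across the whole image.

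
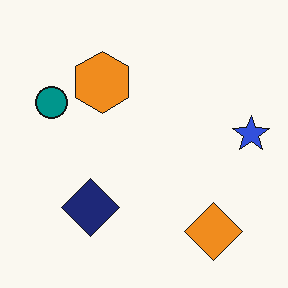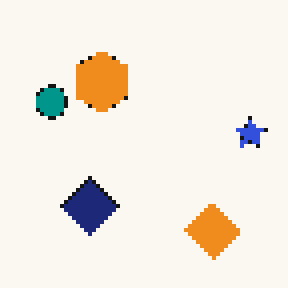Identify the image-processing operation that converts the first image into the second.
The transformation is: lightly pixelated (a mild mosaic effect).

Shapes are reduced to large square blocks; fine edges and outlines are lost — a downscale-then-upscale (mosaic) effect.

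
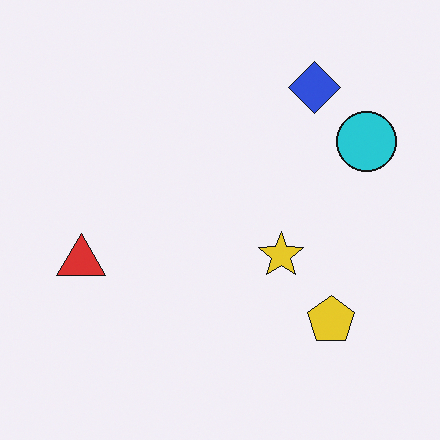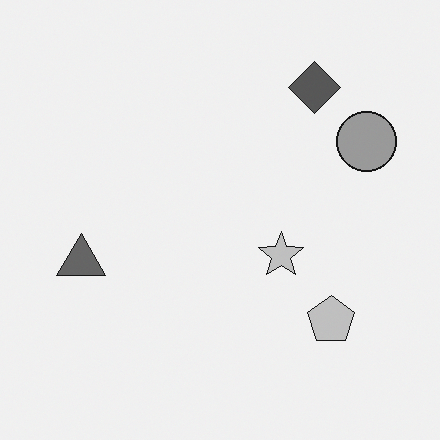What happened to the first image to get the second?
The second image is the first converted to grayscale.

All color is removed — every shape is now a shade of grey.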